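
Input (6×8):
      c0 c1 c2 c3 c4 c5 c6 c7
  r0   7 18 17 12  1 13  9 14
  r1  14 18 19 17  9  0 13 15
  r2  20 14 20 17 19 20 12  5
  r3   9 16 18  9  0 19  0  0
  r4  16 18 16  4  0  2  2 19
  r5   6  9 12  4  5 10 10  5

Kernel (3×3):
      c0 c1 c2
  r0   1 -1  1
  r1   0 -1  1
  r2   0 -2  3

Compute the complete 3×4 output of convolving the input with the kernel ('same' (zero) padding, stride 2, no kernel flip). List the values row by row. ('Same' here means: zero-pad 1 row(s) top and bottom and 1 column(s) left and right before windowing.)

Output[0,0]: The receptive field on the zero-padded input at this output position is [0 0 0 / 0 7 18 / 0 14 18]. Elementwise product with the kernel and sum: 0·1 + 0·-1 + 0·1 + 7·-1 + 18·1 + 14·-2 + 18·3.
Output[0,1]: The receptive field on the zero-padded input at this output position is [0 0 0 / 18 17 12 / 18 19 17]. Elementwise product with the kernel and sum: 0·1 + 0·-1 + 0·1 + 17·-1 + 12·1 + 19·-2 + 17·3.

37 8 -6 24
28 4 66 -5
24 -17 50 31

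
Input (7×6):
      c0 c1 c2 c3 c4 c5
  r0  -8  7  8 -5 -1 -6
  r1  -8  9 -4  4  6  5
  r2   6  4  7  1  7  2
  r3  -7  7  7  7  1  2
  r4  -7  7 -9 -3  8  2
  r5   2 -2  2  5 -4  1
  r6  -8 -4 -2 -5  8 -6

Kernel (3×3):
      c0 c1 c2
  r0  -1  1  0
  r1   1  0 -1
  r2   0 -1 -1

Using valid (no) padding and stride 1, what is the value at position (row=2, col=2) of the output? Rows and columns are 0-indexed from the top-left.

-5

The receptive field on the input at this output position is [7 1 7 / 7 7 1 / -9 -3 8]. Elementwise product with the kernel and sum: 7·-1 + 1·1 + 7·1 + 1·-1 + -3·-1 + 8·-1.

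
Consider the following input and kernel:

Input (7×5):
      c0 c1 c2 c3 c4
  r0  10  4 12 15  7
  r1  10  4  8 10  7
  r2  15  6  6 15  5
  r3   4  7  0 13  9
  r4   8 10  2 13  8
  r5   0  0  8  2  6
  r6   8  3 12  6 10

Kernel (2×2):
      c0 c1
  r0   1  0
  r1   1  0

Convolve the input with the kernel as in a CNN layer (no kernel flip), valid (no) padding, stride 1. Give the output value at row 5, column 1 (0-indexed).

The receptive field on the input at this output position is [0 8 / 3 12]. Elementwise product with the kernel and sum: 0·1 + 3·1.

3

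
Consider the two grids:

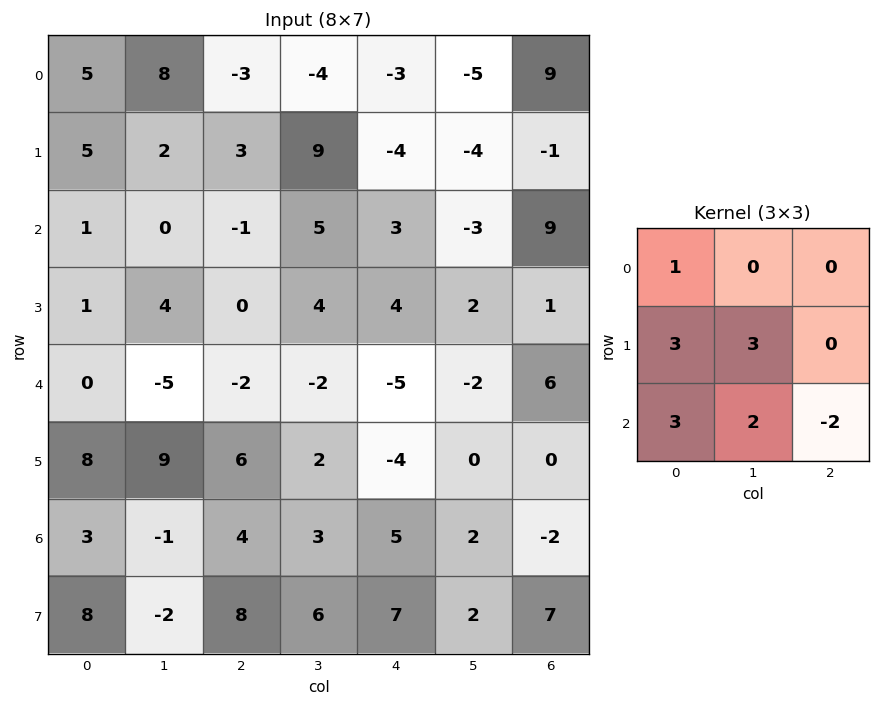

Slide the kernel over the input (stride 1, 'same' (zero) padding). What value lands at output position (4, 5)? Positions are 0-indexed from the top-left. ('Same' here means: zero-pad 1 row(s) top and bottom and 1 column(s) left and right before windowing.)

-29

The receptive field on the zero-padded input at this output position is [4 2 1 / -5 -2 6 / -4 0 0]. Elementwise product with the kernel and sum: 4·1 + -5·3 + -2·3 + -4·3 + 0·2 + 0·-2.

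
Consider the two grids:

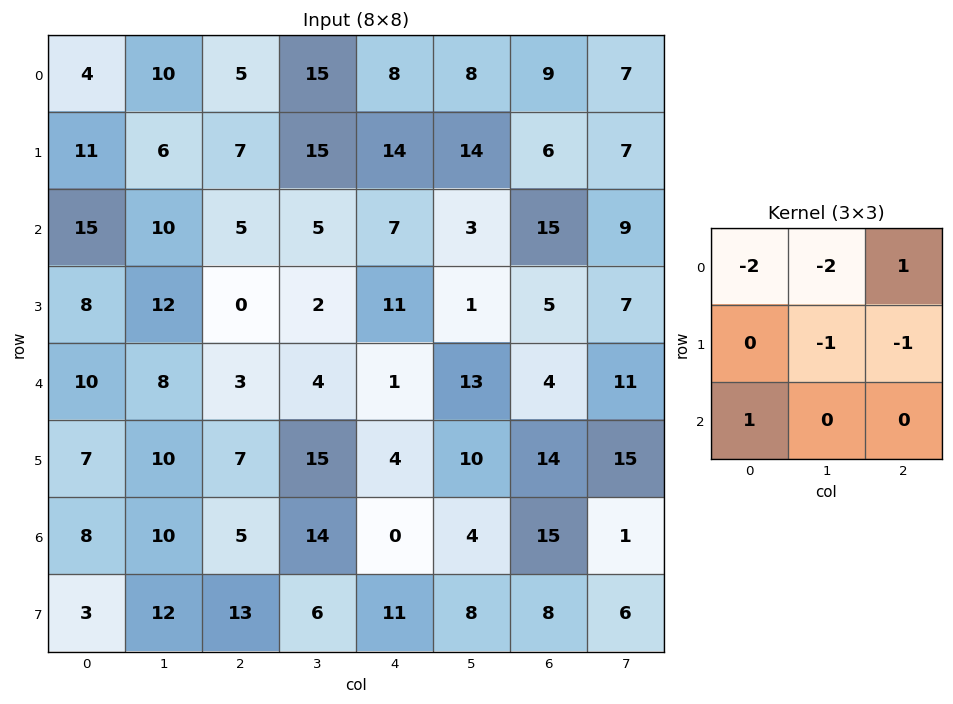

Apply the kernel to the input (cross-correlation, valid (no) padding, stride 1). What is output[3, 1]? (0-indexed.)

The receptive field on the input at this output position is [12 0 2 / 8 3 4 / 10 7 15]. Elementwise product with the kernel and sum: 12·-2 + 0·-2 + 2·1 + 3·-1 + 4·-1 + 10·1.

-19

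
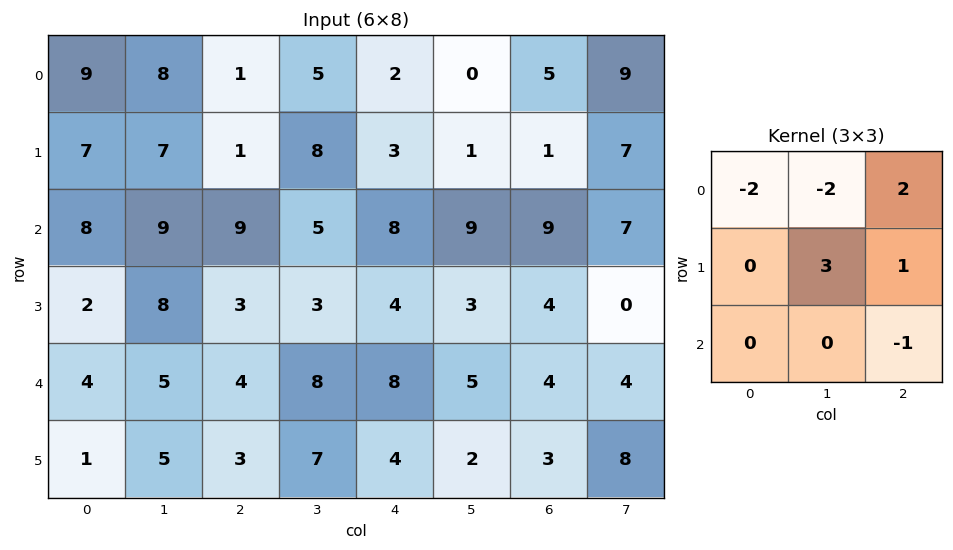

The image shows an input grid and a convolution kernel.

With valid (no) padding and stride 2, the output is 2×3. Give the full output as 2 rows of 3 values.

-19 11 1
7 -7 -7

Output[0,0]: The receptive field on the input at this output position is [9 8 1 / 7 7 1 / 8 9 9]. Elementwise product with the kernel and sum: 9·-2 + 8·-2 + 1·2 + 7·3 + 1·1 + 9·-1.
Output[0,1]: The receptive field on the input at this output position is [1 5 2 / 1 8 3 / 9 5 8]. Elementwise product with the kernel and sum: 1·-2 + 5·-2 + 2·2 + 8·3 + 3·1 + 8·-1.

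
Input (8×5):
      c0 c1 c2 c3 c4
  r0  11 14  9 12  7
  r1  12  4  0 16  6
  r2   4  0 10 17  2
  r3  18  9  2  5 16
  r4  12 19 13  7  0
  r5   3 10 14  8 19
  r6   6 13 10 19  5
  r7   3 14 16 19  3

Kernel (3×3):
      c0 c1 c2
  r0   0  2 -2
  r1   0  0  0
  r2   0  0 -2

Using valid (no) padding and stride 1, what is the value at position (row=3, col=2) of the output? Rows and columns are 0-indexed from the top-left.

-60

The receptive field on the input at this output position is [2 5 16 / 13 7 0 / 14 8 19]. Elementwise product with the kernel and sum: 5·2 + 16·-2 + 19·-2.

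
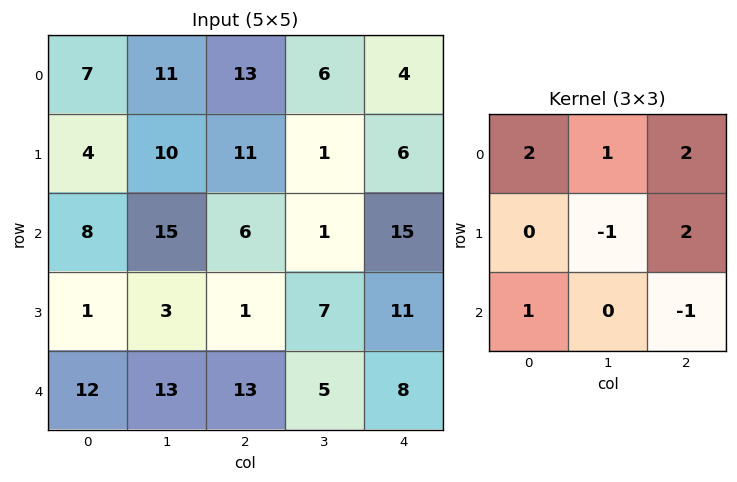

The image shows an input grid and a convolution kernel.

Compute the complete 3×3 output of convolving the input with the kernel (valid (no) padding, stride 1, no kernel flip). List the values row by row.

Output[0,0]: The receptive field on the input at this output position is [7 11 13 / 4 10 11 / 8 15 6]. Elementwise product with the kernel and sum: 7·2 + 11·1 + 13·2 + 10·-1 + 11·2 + 8·1 + 6·-1.

65 52 42
37 25 54
41 59 63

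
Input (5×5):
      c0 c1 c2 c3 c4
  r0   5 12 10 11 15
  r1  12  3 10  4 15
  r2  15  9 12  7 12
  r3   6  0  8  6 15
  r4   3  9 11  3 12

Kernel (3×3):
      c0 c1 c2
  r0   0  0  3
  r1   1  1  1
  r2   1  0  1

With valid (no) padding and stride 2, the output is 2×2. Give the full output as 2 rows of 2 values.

82 98
64 88

Output[0,0]: The receptive field on the input at this output position is [5 12 10 / 12 3 10 / 15 9 12]. Elementwise product with the kernel and sum: 10·3 + 12·1 + 3·1 + 10·1 + 15·1 + 12·1.
Output[0,1]: The receptive field on the input at this output position is [10 11 15 / 10 4 15 / 12 7 12]. Elementwise product with the kernel and sum: 15·3 + 10·1 + 4·1 + 15·1 + 12·1 + 12·1.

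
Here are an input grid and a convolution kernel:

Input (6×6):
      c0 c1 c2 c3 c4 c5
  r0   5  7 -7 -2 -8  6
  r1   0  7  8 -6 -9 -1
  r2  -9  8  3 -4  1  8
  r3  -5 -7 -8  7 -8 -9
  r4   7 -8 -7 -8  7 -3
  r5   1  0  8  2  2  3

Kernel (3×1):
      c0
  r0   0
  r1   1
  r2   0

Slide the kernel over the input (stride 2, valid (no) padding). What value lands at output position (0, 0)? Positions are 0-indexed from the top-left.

The receptive field on the input at this output position is [5 / 0 / -9]. Elementwise product with the kernel and sum: 0·1.

0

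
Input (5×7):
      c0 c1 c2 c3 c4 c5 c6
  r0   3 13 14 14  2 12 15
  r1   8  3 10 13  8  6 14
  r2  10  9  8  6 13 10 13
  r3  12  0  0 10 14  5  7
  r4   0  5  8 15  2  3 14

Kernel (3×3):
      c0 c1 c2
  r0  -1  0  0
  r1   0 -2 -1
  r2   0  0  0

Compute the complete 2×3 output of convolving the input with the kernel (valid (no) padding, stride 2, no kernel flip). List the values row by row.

Output[0,0]: The receptive field on the input at this output position is [3 13 14 / 8 3 10 / 10 9 8]. Elementwise product with the kernel and sum: 3·-1 + 3·-2 + 10·-1.
Output[0,1]: The receptive field on the input at this output position is [14 14 2 / 10 13 8 / 8 6 13]. Elementwise product with the kernel and sum: 14·-1 + 13·-2 + 8·-1.

-19 -48 -28
-10 -42 -30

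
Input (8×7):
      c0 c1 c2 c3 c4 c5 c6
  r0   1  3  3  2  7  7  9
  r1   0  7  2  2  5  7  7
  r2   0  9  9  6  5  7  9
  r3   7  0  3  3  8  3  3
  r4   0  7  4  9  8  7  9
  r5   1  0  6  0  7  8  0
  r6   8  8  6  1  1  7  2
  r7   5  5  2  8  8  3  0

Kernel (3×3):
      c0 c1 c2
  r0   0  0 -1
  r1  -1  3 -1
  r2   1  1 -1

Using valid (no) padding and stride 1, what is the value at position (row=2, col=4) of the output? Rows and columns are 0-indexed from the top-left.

The receptive field on the input at this output position is [5 7 9 / 8 3 3 / 8 7 9]. Elementwise product with the kernel and sum: 9·-1 + 8·-1 + 3·3 + 3·-1 + 8·1 + 7·1 + 9·-1.

-5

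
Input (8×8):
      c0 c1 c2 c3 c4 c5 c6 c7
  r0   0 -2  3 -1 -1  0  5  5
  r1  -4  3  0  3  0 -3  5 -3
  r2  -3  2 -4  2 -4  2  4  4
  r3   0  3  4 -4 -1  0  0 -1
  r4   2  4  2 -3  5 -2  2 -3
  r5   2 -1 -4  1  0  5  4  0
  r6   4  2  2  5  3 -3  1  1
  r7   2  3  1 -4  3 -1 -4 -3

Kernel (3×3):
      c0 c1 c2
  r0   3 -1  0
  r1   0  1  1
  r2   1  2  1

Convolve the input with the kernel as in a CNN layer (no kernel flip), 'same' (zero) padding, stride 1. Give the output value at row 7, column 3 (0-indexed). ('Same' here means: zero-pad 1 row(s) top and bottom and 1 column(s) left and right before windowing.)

The receptive field on the zero-padded input at this output position is [2 5 3 / 1 -4 3 / 0 0 0]. Elementwise product with the kernel and sum: 2·3 + 5·-1 + -4·1 + 3·1 + 0·1 + 0·2 + 0·1.

0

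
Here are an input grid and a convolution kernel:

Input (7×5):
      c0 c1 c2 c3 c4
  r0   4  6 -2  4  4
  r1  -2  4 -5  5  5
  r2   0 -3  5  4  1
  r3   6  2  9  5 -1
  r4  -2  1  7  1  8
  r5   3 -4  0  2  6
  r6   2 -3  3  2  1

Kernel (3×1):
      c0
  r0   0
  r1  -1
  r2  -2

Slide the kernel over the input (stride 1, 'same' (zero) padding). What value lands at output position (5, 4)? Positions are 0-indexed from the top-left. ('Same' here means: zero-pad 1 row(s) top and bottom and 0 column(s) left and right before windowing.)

-8

The receptive field on the zero-padded input at this output position is [8 / 6 / 1]. Elementwise product with the kernel and sum: 6·-1 + 1·-2.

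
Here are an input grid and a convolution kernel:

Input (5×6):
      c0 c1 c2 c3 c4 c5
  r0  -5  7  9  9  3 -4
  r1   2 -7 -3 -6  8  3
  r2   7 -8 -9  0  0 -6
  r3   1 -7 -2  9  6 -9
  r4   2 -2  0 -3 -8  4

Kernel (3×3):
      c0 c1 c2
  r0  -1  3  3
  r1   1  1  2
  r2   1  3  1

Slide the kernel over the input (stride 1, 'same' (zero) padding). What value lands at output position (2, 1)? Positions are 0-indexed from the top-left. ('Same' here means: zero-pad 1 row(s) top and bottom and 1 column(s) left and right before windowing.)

-73

The receptive field on the zero-padded input at this output position is [2 -7 -3 / 7 -8 -9 / 1 -7 -2]. Elementwise product with the kernel and sum: 2·-1 + -7·3 + -3·3 + 7·1 + -8·1 + -9·2 + 1·1 + -7·3 + -2·1.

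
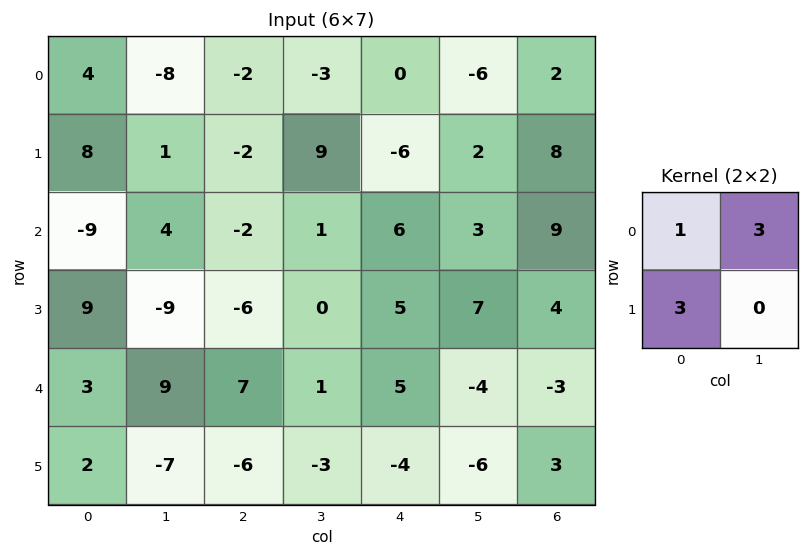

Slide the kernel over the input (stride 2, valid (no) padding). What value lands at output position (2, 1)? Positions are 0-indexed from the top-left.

-8

The receptive field on the input at this output position is [7 1 / -6 -3]. Elementwise product with the kernel and sum: 7·1 + 1·3 + -6·3.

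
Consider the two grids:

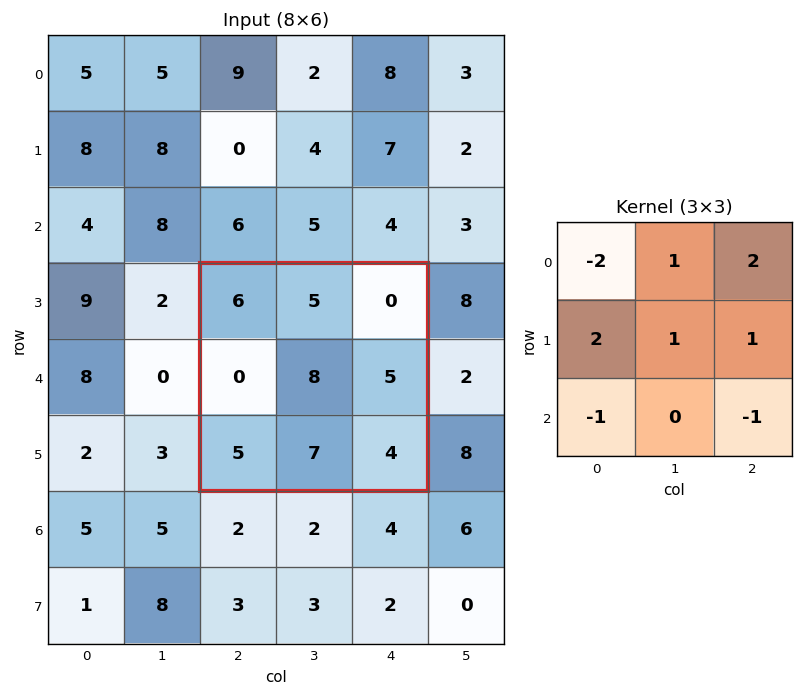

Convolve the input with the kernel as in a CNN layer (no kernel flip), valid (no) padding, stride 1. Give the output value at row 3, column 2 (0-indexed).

-3

The receptive field on the input at this output position is [6 5 0 / 0 8 5 / 5 7 4]. Elementwise product with the kernel and sum: 6·-2 + 5·1 + 0·2 + 0·2 + 8·1 + 5·1 + 5·-1 + 4·-1.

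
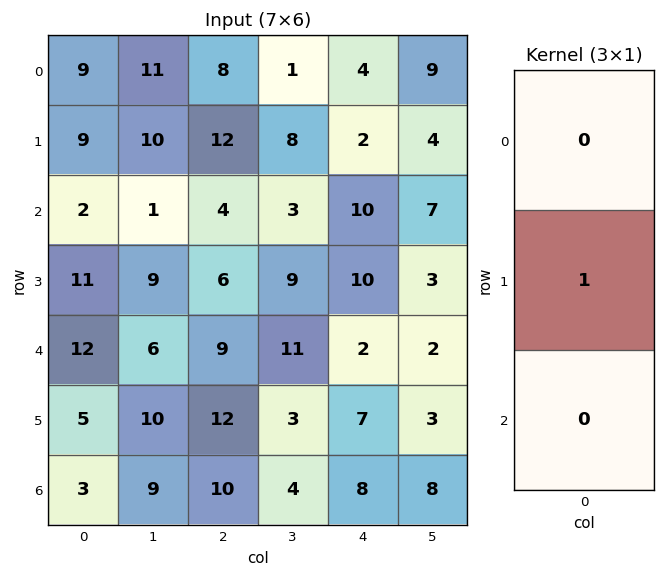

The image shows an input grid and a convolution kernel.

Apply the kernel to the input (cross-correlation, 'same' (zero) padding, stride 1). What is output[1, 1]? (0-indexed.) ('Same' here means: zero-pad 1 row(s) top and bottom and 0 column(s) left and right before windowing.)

10

The receptive field on the zero-padded input at this output position is [11 / 10 / 1]. Elementwise product with the kernel and sum: 10·1.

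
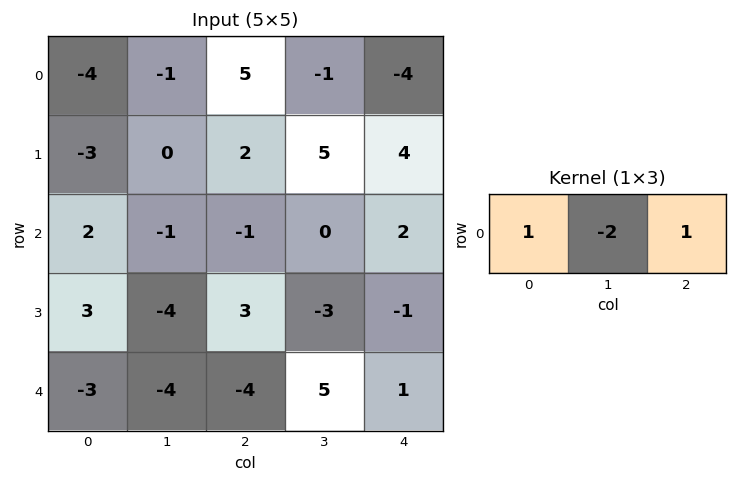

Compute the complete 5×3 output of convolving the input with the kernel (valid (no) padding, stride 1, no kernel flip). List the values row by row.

3 -12 3
-1 1 -4
3 1 1
14 -13 8
1 9 -13

Output[0,0]: The receptive field on the input at this output position is [-4 -1 5]. Elementwise product with the kernel and sum: -4·1 + -1·-2 + 5·1.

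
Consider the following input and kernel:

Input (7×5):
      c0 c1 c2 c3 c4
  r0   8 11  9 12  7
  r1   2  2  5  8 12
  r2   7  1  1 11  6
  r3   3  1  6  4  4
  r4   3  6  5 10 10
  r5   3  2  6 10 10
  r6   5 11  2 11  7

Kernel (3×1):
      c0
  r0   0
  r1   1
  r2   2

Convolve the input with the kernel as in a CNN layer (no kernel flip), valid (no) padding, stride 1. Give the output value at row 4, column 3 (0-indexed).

The receptive field on the input at this output position is [10 / 10 / 11]. Elementwise product with the kernel and sum: 10·1 + 11·2.

32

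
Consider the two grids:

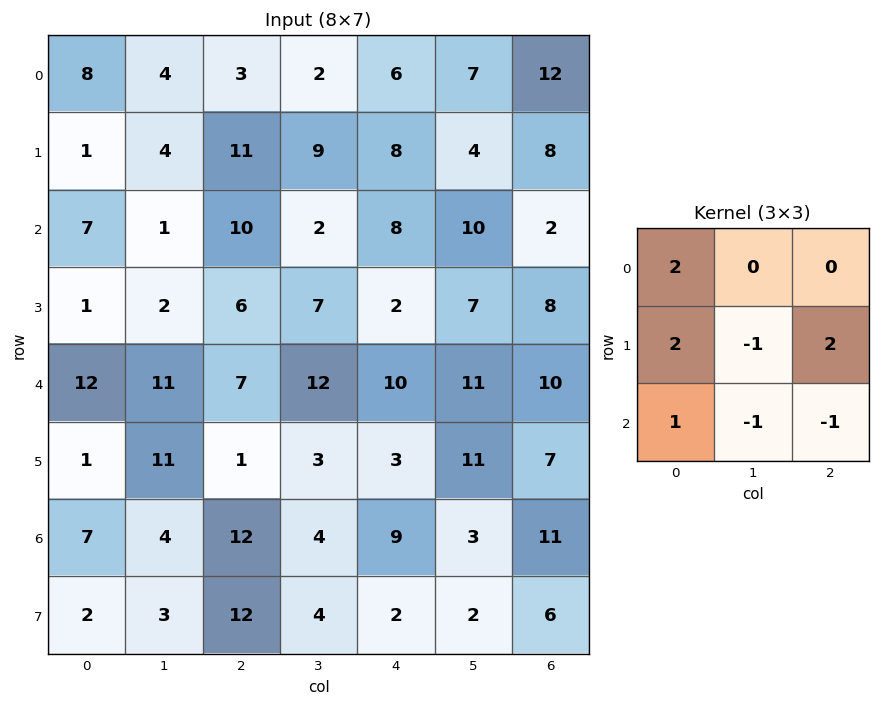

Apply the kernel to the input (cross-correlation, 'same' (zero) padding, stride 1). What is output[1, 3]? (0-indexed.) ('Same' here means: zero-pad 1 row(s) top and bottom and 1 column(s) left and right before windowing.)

35

The receptive field on the zero-padded input at this output position is [3 2 6 / 11 9 8 / 10 2 8]. Elementwise product with the kernel and sum: 3·2 + 11·2 + 9·-1 + 8·2 + 10·1 + 2·-1 + 8·-1.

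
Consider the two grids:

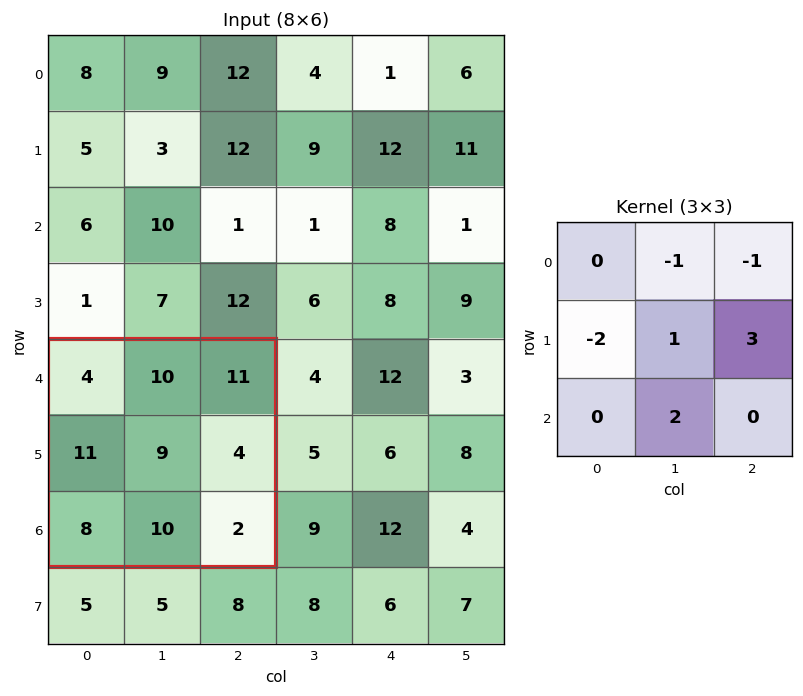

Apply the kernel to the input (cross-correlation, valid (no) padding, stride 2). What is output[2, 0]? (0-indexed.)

The receptive field on the input at this output position is [4 10 11 / 11 9 4 / 8 10 2]. Elementwise product with the kernel and sum: 10·-1 + 11·-1 + 11·-2 + 9·1 + 4·3 + 10·2.

-2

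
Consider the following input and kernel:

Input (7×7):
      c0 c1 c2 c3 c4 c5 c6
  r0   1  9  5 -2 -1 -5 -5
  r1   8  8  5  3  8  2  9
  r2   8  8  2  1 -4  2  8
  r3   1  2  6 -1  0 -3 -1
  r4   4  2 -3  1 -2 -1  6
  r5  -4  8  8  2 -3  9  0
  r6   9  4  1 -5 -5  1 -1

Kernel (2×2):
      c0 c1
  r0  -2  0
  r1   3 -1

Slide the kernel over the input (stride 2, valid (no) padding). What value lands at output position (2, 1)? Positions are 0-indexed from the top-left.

The receptive field on the input at this output position is [-3 1 / 8 2]. Elementwise product with the kernel and sum: -3·-2 + 8·3 + 2·-1.

28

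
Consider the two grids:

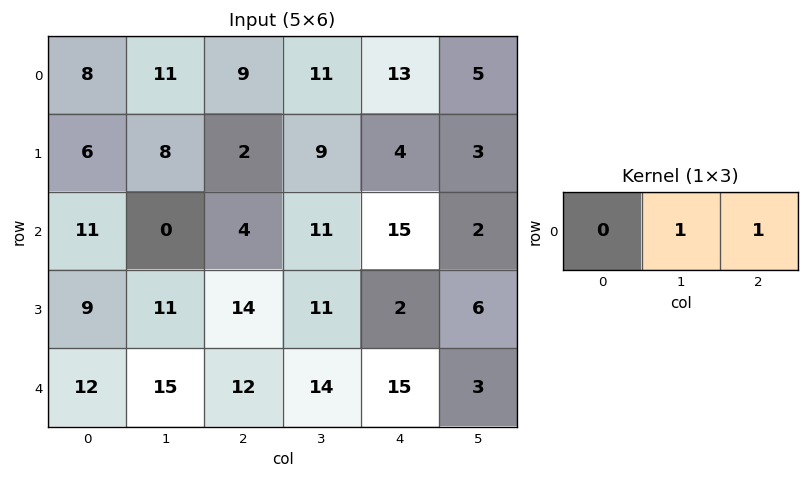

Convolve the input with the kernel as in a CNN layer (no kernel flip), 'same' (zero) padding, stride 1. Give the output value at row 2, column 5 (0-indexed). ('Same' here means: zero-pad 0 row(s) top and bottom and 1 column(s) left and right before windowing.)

The receptive field on the zero-padded input at this output position is [15 2 0]. Elementwise product with the kernel and sum: 2·1 + 0·1.

2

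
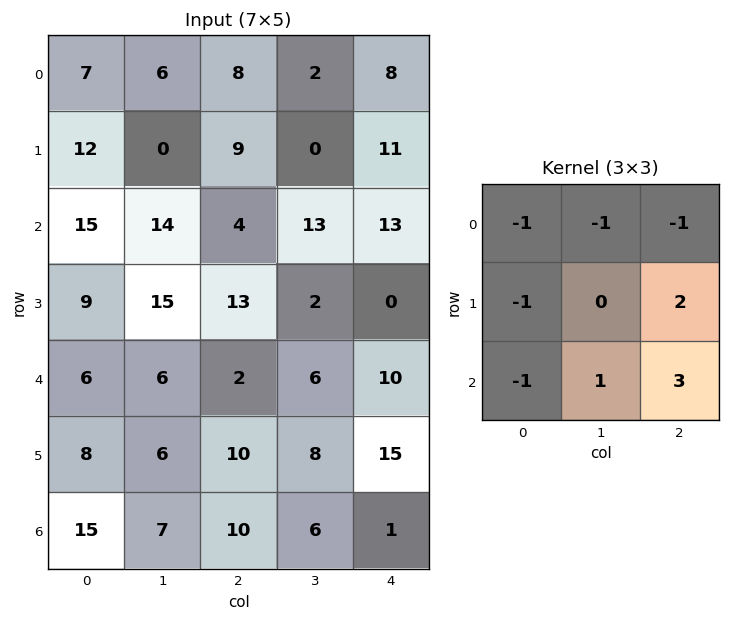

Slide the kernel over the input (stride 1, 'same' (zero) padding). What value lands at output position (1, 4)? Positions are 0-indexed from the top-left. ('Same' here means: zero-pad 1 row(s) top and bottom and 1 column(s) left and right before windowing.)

-10

The receptive field on the zero-padded input at this output position is [2 8 0 / 0 11 0 / 13 13 0]. Elementwise product with the kernel and sum: 2·-1 + 8·-1 + 0·-1 + 0·-1 + 0·2 + 13·-1 + 13·1 + 0·3.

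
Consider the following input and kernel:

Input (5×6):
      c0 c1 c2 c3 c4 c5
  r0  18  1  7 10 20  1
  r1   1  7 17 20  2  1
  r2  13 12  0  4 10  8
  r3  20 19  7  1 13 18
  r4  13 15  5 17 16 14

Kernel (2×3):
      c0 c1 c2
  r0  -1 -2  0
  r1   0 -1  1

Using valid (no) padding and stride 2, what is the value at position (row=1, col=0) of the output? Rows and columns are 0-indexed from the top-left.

The receptive field on the input at this output position is [13 12 0 / 20 19 7]. Elementwise product with the kernel and sum: 13·-1 + 12·-2 + 19·-1 + 7·1.

-49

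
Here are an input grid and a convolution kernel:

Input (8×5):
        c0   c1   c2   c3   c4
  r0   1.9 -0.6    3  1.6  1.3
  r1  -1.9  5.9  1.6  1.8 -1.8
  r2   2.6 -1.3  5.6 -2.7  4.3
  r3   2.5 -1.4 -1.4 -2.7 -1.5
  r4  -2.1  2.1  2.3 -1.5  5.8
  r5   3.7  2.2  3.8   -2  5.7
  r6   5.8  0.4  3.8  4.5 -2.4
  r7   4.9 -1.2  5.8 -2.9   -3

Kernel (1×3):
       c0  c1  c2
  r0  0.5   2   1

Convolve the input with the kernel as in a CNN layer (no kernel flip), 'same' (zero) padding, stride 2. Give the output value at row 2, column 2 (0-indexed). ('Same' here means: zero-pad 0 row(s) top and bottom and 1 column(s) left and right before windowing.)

10.85

The receptive field on the zero-padded input at this output position is [-1.5 5.8 0]. Elementwise product with the kernel and sum: -1.5·0.5 + 5.8·2 + 0·1.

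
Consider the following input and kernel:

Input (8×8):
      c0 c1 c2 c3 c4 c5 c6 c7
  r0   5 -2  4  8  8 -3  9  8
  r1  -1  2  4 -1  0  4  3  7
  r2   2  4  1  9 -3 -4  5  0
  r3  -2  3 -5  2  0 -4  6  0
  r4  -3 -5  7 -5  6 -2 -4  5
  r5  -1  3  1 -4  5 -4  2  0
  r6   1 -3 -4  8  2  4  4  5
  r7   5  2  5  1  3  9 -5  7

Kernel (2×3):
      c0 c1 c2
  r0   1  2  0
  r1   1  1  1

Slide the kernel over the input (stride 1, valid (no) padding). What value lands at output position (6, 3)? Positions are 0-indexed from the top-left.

The receptive field on the input at this output position is [8 2 4 / 1 3 9]. Elementwise product with the kernel and sum: 8·1 + 2·2 + 1·1 + 3·1 + 9·1.

25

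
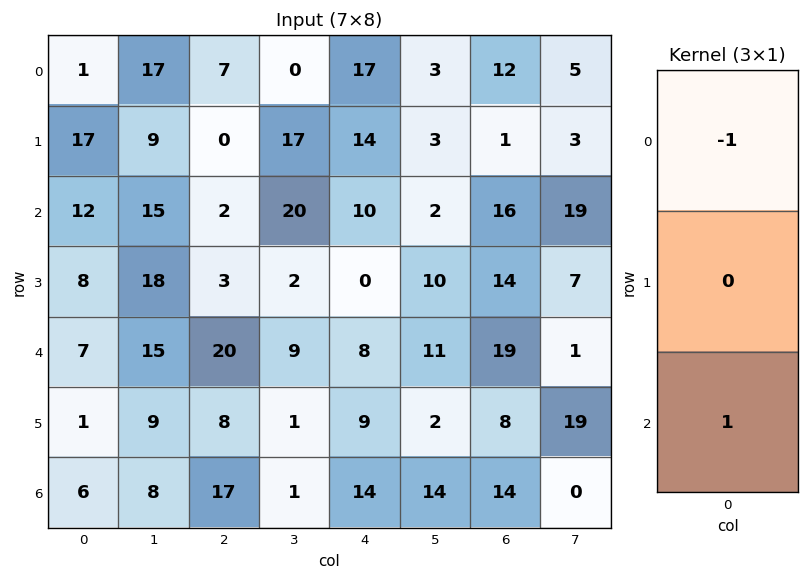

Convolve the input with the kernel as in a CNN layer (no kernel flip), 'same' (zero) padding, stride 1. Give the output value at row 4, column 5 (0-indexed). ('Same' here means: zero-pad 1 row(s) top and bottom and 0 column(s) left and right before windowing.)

-8

The receptive field on the zero-padded input at this output position is [10 / 11 / 2]. Elementwise product with the kernel and sum: 10·-1 + 2·1.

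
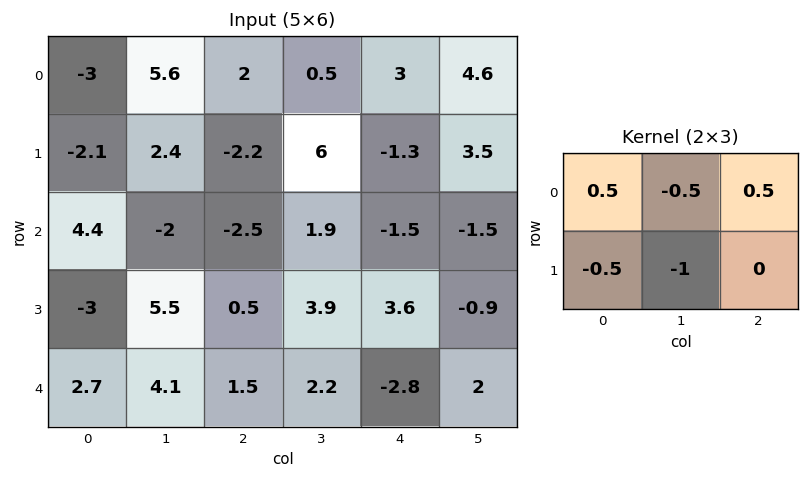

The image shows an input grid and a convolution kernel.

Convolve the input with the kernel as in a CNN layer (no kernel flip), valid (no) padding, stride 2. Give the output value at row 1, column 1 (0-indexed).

The receptive field on the input at this output position is [-2.5 1.9 -1.5 / 0.5 3.9 3.6]. Elementwise product with the kernel and sum: -2.5·0.5 + 1.9·-0.5 + -1.5·0.5 + 0.5·-0.5 + 3.9·-1.

-7.1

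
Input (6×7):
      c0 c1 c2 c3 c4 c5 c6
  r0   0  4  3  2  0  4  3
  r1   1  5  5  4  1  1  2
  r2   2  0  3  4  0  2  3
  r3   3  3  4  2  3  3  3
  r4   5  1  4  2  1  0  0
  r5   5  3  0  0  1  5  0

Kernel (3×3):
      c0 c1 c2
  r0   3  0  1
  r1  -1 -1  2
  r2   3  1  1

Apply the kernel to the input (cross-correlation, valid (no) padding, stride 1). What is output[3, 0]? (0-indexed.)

33

The receptive field on the input at this output position is [3 3 4 / 5 1 4 / 5 3 0]. Elementwise product with the kernel and sum: 3·3 + 4·1 + 5·-1 + 1·-1 + 4·2 + 5·3 + 3·1 + 0·1.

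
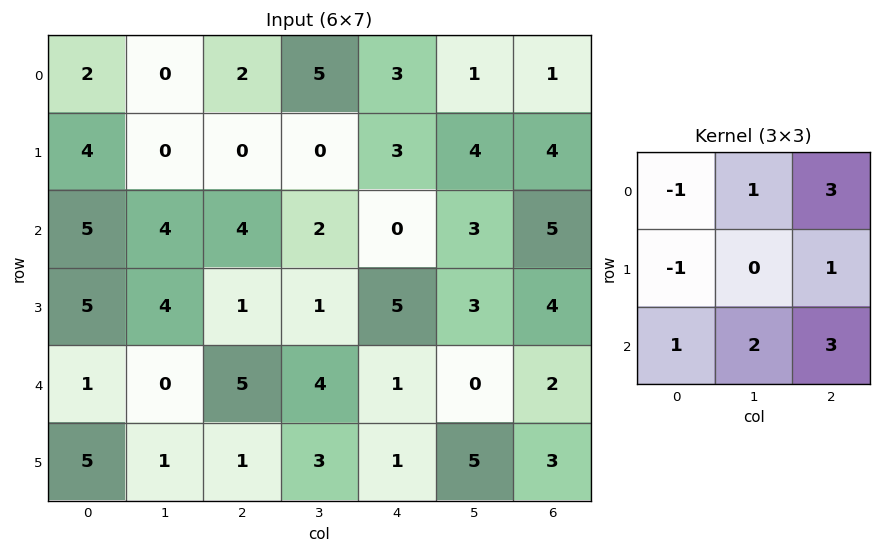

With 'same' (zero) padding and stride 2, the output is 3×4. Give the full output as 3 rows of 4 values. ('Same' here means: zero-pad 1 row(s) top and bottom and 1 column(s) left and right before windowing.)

Output[0,0]: The receptive field on the zero-padded input at this output position is [0 0 0 / 0 2 0 / 0 4 0]. Elementwise product with the kernel and sum: 0·-1 + 0·1 + 0·3 + 0·-1 + 0·1 + 0·1 + 4·2 + 0·3.

8 5 14 11
30 7 36 8
30 16 29 12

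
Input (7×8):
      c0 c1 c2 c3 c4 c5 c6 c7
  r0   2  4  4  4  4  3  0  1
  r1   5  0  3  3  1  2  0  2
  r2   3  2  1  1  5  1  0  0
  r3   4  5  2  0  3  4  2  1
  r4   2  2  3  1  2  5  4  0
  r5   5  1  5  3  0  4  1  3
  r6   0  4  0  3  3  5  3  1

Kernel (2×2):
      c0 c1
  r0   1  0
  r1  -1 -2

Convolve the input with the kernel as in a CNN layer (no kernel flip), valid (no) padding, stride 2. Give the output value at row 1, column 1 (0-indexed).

The receptive field on the input at this output position is [1 1 / 2 0]. Elementwise product with the kernel and sum: 1·1 + 2·-1 + 0·-2.

-1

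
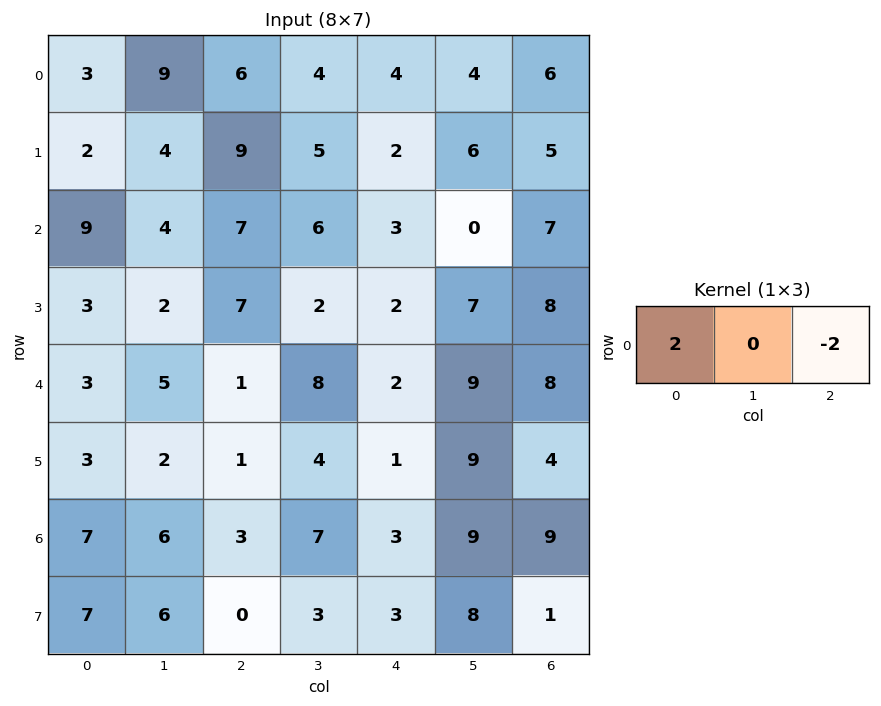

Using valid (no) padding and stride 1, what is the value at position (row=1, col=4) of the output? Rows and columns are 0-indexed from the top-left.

-6

The receptive field on the input at this output position is [2 6 5]. Elementwise product with the kernel and sum: 2·2 + 5·-2.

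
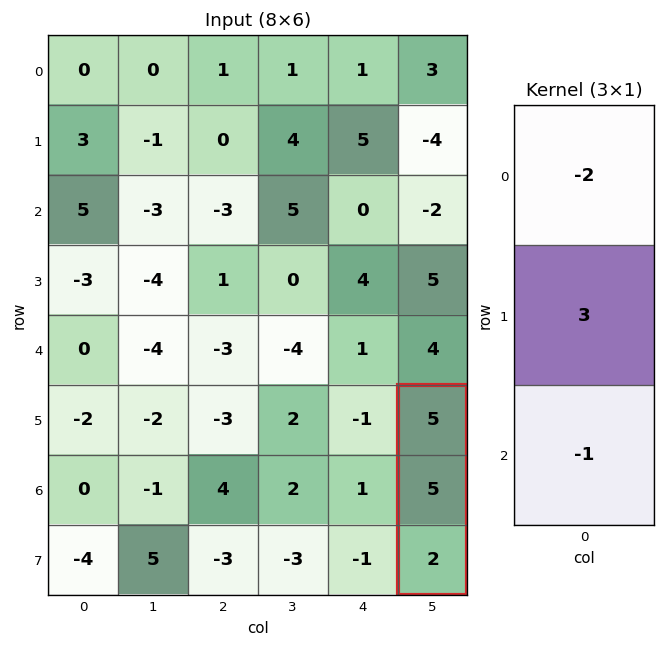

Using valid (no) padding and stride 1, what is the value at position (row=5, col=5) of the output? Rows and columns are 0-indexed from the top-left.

3

The receptive field on the input at this output position is [5 / 5 / 2]. Elementwise product with the kernel and sum: 5·-2 + 5·3 + 2·-1.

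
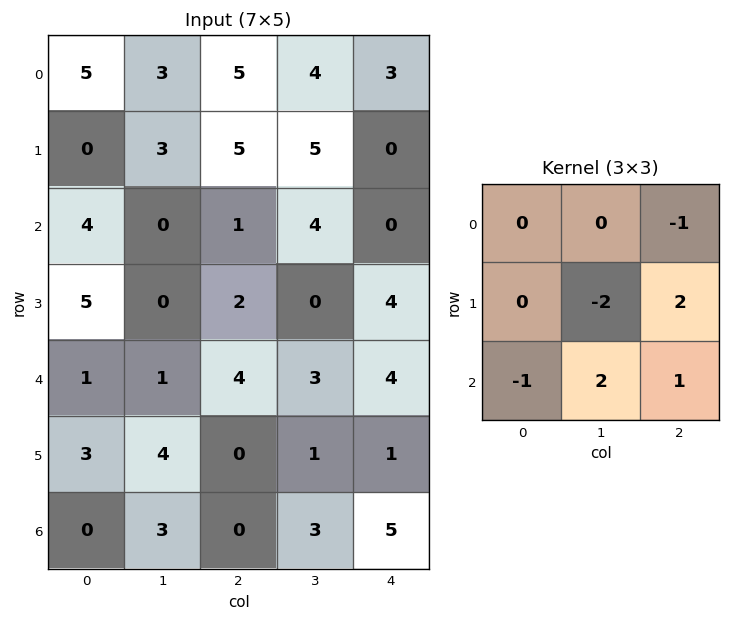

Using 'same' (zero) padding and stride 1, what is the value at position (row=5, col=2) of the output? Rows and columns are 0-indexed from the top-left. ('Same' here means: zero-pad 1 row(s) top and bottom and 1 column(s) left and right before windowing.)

-1

The receptive field on the zero-padded input at this output position is [1 4 3 / 4 0 1 / 3 0 3]. Elementwise product with the kernel and sum: 3·-1 + 0·-2 + 1·2 + 3·-1 + 0·2 + 3·1.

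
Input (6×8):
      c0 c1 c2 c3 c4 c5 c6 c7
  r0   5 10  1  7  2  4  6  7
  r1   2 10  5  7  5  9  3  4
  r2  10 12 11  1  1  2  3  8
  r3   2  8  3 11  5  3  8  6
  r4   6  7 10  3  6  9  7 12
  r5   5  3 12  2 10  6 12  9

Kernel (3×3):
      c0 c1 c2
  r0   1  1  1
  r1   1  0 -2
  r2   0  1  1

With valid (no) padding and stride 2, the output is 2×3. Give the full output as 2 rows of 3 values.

Output[0,0]: The receptive field on the input at this output position is [5 10 1 / 2 10 5 / 10 12 11]. Elementwise product with the kernel and sum: 5·1 + 10·1 + 1·1 + 2·1 + 5·-2 + 12·1 + 11·1.

31 7 16
46 15 11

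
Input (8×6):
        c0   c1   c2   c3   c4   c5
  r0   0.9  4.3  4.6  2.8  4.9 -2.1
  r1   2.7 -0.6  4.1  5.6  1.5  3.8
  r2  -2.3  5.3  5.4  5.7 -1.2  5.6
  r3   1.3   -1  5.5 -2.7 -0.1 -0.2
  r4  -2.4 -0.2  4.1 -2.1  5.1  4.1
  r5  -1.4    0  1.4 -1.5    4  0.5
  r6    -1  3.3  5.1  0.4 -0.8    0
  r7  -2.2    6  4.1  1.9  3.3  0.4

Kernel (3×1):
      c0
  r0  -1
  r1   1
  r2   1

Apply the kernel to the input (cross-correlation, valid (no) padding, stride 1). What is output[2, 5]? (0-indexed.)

The receptive field on the input at this output position is [5.6 / -0.2 / 4.1]. Elementwise product with the kernel and sum: 5.6·-1 + -0.2·1 + 4.1·1.

-1.7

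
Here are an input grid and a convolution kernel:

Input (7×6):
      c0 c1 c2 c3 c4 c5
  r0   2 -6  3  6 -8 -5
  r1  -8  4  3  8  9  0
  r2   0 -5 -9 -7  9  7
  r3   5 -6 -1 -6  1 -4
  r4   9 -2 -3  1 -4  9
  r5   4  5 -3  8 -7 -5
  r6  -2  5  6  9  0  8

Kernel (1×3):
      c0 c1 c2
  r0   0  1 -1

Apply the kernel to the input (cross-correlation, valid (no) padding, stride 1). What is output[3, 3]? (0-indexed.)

The receptive field on the input at this output position is [-6 1 -4]. Elementwise product with the kernel and sum: 1·1 + -4·-1.

5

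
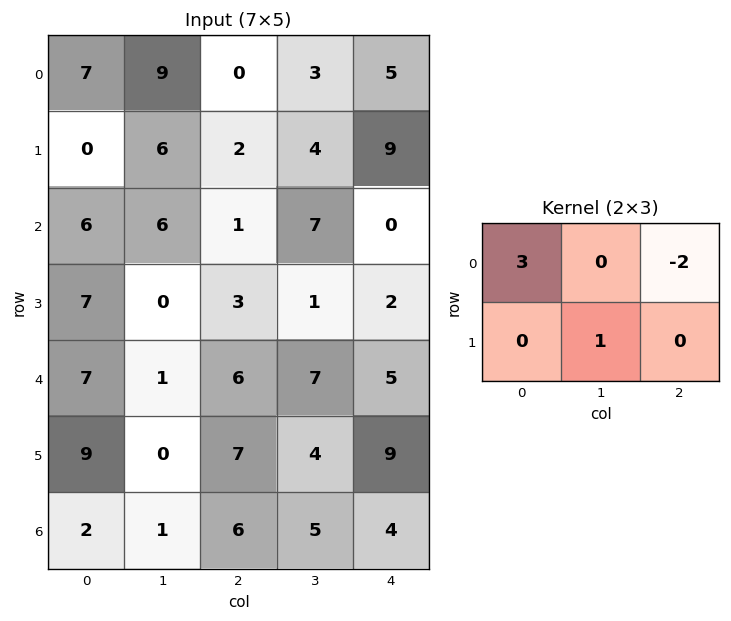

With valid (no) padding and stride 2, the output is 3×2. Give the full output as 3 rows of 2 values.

27 -6
16 4
9 12

Output[0,0]: The receptive field on the input at this output position is [7 9 0 / 0 6 2]. Elementwise product with the kernel and sum: 7·3 + 0·-2 + 6·1.
Output[0,1]: The receptive field on the input at this output position is [0 3 5 / 2 4 9]. Elementwise product with the kernel and sum: 0·3 + 5·-2 + 4·1.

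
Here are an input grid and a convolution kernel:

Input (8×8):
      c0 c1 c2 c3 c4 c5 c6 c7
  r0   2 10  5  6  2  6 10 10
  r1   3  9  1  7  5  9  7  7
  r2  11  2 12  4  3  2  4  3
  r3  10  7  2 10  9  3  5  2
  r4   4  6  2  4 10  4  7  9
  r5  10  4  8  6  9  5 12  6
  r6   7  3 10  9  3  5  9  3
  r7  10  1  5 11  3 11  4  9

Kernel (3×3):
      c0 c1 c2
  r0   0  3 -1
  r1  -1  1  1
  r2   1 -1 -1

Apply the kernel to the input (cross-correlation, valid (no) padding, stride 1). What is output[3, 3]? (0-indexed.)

The receptive field on the input at this output position is [10 9 3 / 4 10 4 / 6 9 5]. Elementwise product with the kernel and sum: 9·3 + 3·-1 + 4·-1 + 10·1 + 4·1 + 6·1 + 9·-1 + 5·-1.

26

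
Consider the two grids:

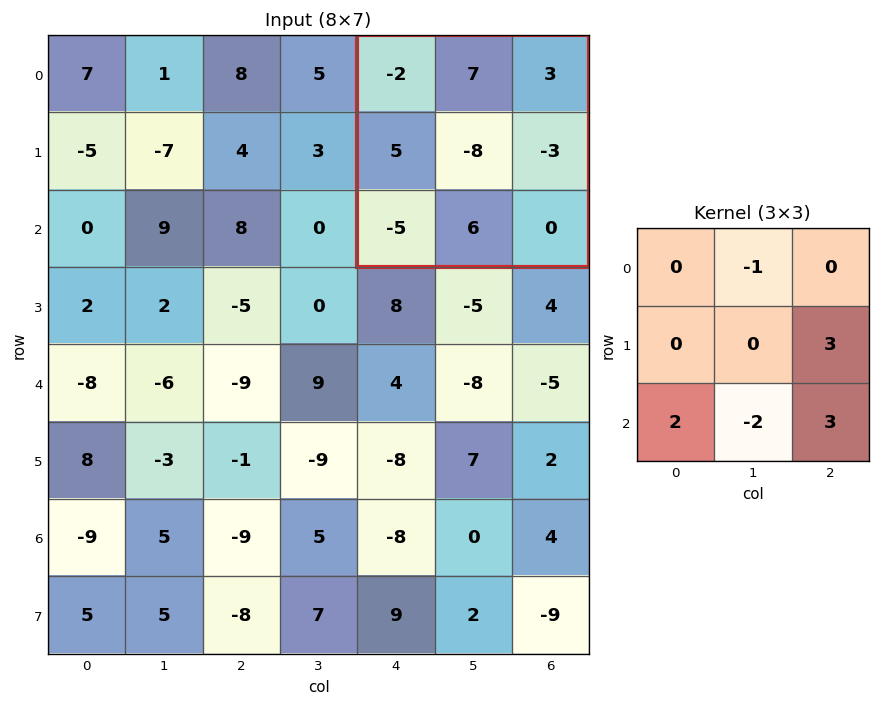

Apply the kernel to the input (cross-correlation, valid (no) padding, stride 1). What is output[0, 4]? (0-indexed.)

-38

The receptive field on the input at this output position is [-2 7 3 / 5 -8 -3 / -5 6 0]. Elementwise product with the kernel and sum: 7·-1 + -3·3 + -5·2 + 6·-2 + 0·3.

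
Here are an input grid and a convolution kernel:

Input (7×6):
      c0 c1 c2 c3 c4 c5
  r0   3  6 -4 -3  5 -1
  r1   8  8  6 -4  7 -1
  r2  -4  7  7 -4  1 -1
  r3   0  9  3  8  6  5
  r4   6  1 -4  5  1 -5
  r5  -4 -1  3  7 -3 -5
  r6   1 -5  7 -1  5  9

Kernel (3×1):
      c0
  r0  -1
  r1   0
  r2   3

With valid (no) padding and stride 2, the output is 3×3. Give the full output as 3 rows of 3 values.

Output[0,0]: The receptive field on the input at this output position is [3 / 8 / -4]. Elementwise product with the kernel and sum: 3·-1 + -4·3.
Output[0,1]: The receptive field on the input at this output position is [-4 / 6 / 7]. Elementwise product with the kernel and sum: -4·-1 + 7·3.

-15 25 -2
22 -19 2
-3 25 14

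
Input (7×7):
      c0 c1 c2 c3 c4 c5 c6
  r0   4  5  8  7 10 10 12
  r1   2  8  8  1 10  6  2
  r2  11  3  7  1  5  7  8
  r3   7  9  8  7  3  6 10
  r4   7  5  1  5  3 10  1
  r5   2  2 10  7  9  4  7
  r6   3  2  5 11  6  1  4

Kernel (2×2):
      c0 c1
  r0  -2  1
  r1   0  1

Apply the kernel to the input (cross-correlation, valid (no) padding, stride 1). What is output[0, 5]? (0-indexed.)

The receptive field on the input at this output position is [10 12 / 6 2]. Elementwise product with the kernel and sum: 10·-2 + 12·1 + 2·1.

-6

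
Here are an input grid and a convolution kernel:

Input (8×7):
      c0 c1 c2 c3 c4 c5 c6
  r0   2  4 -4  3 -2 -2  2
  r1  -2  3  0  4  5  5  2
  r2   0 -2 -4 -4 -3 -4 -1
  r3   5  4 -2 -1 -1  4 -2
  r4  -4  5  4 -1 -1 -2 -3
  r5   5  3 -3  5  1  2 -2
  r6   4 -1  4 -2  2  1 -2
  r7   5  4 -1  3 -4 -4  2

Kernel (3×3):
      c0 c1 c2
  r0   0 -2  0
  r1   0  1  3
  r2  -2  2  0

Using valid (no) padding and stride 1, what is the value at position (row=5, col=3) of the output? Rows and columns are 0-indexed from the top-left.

-11

The receptive field on the input at this output position is [5 1 2 / -2 2 1 / 3 -4 -4]. Elementwise product with the kernel and sum: 1·-2 + 2·1 + 1·3 + 3·-2 + -4·2.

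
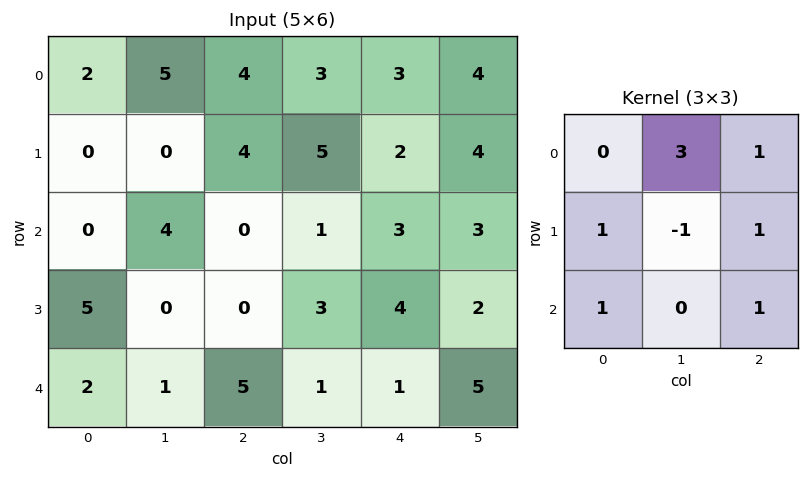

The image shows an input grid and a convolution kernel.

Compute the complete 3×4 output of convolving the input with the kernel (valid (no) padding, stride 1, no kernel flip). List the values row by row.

23 21 16 24
5 25 23 16
24 6 13 19

Output[0,0]: The receptive field on the input at this output position is [2 5 4 / 0 0 4 / 0 4 0]. Elementwise product with the kernel and sum: 5·3 + 4·1 + 0·1 + 0·-1 + 4·1 + 0·1 + 0·1.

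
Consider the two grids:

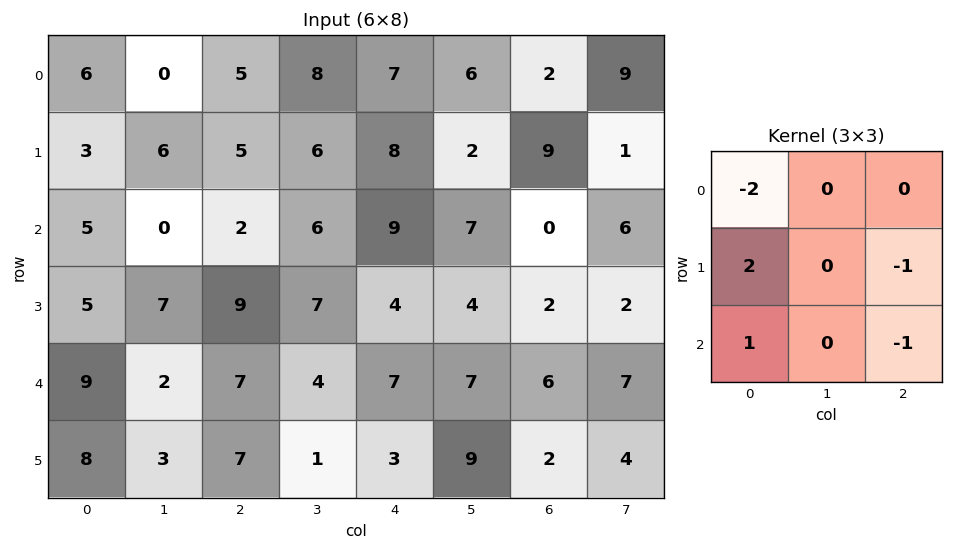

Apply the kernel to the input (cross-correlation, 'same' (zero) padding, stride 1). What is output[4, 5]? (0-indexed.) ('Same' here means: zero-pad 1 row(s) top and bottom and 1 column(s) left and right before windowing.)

The receptive field on the zero-padded input at this output position is [4 4 2 / 7 7 6 / 3 9 2]. Elementwise product with the kernel and sum: 4·-2 + 7·2 + 6·-1 + 3·1 + 2·-1.

1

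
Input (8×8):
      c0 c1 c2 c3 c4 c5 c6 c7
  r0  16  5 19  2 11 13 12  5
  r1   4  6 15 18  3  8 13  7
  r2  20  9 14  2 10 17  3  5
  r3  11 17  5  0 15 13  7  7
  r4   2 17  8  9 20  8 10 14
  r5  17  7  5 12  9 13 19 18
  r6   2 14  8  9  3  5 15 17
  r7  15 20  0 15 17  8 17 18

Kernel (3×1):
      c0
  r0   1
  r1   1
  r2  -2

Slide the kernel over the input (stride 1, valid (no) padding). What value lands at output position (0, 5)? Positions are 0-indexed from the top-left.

-13

The receptive field on the input at this output position is [13 / 8 / 17]. Elementwise product with the kernel and sum: 13·1 + 8·1 + 17·-2.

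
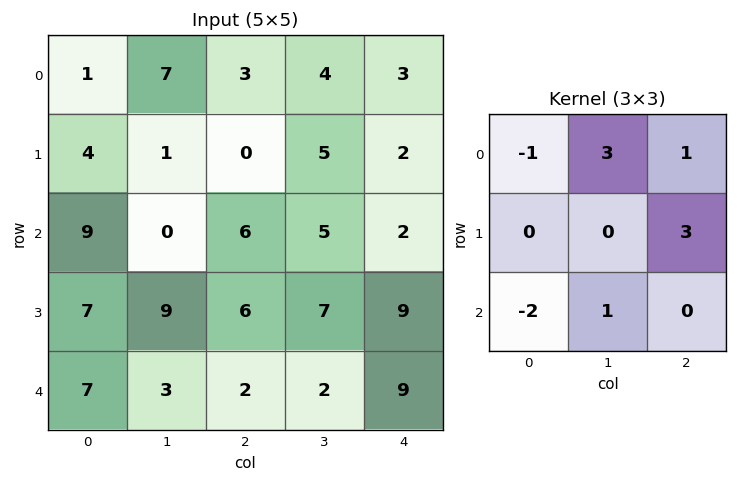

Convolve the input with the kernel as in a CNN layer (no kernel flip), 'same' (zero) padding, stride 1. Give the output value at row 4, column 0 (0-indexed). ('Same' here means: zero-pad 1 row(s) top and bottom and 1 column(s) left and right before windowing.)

39

The receptive field on the zero-padded input at this output position is [0 7 9 / 0 7 3 / 0 0 0]. Elementwise product with the kernel and sum: 0·-1 + 7·3 + 9·1 + 3·3 + 0·-2 + 0·1.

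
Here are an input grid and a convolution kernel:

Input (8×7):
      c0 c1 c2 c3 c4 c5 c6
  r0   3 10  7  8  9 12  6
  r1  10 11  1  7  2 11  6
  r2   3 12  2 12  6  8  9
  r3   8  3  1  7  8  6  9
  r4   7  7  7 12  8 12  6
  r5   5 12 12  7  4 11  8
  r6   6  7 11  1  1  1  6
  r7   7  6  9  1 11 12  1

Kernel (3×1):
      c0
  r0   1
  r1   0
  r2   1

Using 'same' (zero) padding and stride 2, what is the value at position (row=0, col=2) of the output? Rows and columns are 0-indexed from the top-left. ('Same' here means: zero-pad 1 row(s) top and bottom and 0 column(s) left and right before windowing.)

2

The receptive field on the zero-padded input at this output position is [0 / 9 / 2]. Elementwise product with the kernel and sum: 0·1 + 2·1.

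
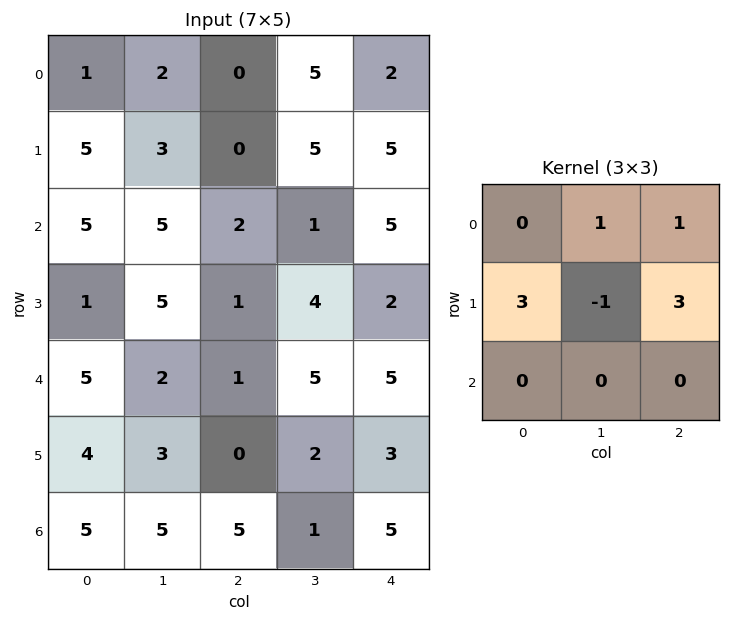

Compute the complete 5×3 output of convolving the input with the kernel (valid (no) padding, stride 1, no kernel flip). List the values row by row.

14 29 17
19 21 30
8 29 11
22 25 19
12 21 17

Output[0,0]: The receptive field on the input at this output position is [1 2 0 / 5 3 0 / 5 5 2]. Elementwise product with the kernel and sum: 2·1 + 0·1 + 5·3 + 3·-1 + 0·3.
Output[0,1]: The receptive field on the input at this output position is [2 0 5 / 3 0 5 / 5 2 1]. Elementwise product with the kernel and sum: 0·1 + 5·1 + 3·3 + 0·-1 + 5·3.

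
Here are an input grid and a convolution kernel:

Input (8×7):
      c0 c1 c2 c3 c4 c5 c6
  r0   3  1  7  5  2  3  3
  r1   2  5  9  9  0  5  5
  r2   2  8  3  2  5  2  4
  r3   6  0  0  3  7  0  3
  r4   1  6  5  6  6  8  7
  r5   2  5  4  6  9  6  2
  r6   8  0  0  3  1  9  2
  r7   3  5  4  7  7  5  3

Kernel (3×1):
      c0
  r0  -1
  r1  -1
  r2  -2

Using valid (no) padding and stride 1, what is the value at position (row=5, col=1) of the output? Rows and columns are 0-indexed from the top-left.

The receptive field on the input at this output position is [5 / 0 / 5]. Elementwise product with the kernel and sum: 5·-1 + 0·-1 + 5·-2.

-15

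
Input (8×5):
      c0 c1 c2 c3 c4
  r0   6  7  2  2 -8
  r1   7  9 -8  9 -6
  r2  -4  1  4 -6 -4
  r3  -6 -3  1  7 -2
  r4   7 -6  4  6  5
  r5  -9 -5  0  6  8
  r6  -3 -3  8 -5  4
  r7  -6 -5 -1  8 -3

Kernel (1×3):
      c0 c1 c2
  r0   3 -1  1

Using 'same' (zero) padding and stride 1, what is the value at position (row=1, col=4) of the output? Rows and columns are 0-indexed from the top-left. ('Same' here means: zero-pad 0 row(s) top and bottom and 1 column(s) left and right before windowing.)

The receptive field on the zero-padded input at this output position is [9 -6 0]. Elementwise product with the kernel and sum: 9·3 + -6·-1 + 0·1.

33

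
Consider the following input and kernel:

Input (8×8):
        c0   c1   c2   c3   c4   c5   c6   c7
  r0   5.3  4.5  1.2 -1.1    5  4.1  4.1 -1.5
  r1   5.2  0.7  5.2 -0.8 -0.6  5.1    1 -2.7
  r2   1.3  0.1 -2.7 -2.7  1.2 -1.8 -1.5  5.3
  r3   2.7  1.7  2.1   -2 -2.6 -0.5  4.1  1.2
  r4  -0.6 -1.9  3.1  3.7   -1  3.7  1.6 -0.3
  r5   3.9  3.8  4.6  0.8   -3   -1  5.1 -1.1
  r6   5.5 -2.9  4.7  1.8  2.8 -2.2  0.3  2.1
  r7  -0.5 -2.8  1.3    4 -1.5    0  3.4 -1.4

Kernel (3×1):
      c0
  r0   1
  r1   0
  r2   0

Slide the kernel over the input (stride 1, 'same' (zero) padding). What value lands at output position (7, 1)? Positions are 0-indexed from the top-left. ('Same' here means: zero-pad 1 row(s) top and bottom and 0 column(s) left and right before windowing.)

The receptive field on the zero-padded input at this output position is [-2.9 / -2.8 / 0]. Elementwise product with the kernel and sum: -2.9·1.

-2.9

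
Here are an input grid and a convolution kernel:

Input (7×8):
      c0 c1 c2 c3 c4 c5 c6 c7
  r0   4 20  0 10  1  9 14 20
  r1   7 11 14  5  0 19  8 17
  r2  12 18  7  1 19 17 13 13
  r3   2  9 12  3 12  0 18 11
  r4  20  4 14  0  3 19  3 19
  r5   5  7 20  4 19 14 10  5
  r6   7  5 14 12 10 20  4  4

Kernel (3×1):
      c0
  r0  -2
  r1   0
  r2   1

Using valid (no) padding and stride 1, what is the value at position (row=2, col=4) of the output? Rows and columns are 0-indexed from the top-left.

-35

The receptive field on the input at this output position is [19 / 12 / 3]. Elementwise product with the kernel and sum: 19·-2 + 3·1.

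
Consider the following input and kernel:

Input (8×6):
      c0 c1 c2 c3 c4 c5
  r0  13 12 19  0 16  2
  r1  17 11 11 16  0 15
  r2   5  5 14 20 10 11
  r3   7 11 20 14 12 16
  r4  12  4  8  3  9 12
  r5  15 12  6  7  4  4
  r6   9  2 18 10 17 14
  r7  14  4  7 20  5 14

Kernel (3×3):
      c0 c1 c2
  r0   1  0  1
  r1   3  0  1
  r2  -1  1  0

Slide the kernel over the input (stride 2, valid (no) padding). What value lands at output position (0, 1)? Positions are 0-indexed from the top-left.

74

The receptive field on the input at this output position is [19 0 16 / 11 16 0 / 14 20 10]. Elementwise product with the kernel and sum: 19·1 + 16·1 + 11·3 + 0·1 + 14·-1 + 20·1.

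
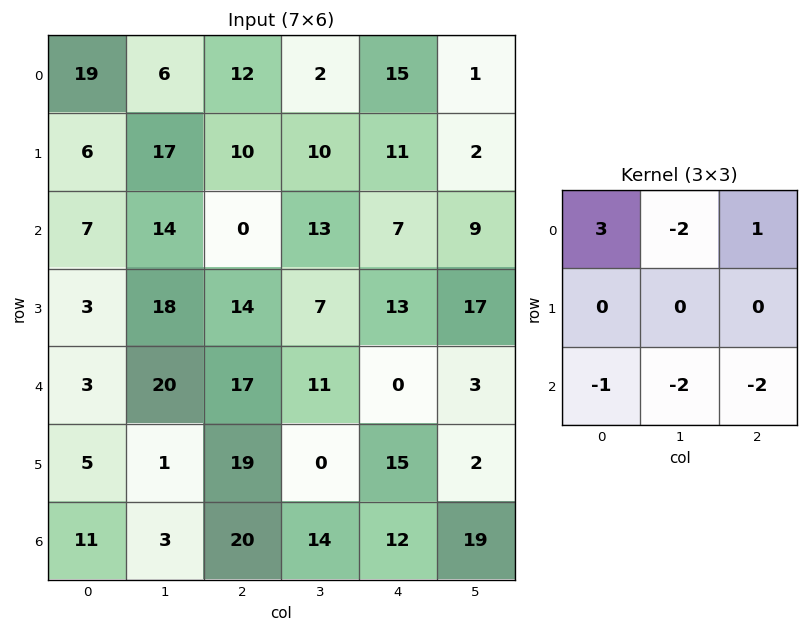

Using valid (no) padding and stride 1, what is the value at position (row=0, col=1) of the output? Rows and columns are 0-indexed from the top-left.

The receptive field on the input at this output position is [6 12 2 / 17 10 10 / 14 0 13]. Elementwise product with the kernel and sum: 6·3 + 12·-2 + 2·1 + 14·-1 + 0·-2 + 13·-2.

-44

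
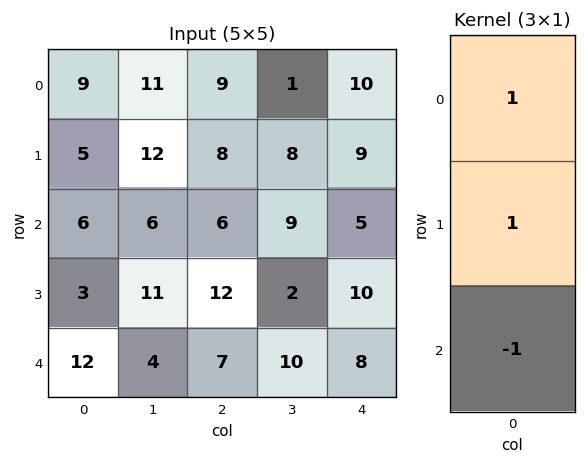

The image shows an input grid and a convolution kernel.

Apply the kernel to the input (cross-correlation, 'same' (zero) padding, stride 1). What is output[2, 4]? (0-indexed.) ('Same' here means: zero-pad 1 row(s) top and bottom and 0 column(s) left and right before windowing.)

The receptive field on the zero-padded input at this output position is [9 / 5 / 10]. Elementwise product with the kernel and sum: 9·1 + 5·1 + 10·-1.

4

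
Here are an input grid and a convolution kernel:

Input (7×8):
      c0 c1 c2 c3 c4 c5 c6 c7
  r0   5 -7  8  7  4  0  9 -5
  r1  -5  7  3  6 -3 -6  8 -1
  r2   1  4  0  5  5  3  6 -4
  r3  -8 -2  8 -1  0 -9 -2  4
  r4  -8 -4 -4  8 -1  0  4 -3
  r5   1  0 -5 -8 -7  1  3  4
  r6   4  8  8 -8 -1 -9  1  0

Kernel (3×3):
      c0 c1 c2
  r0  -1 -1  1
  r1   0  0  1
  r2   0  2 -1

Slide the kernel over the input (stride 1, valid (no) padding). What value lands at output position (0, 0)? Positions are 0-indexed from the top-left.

21

The receptive field on the input at this output position is [5 -7 8 / -5 7 3 / 1 4 0]. Elementwise product with the kernel and sum: 5·-1 + -7·-1 + 8·1 + 3·1 + 4·2 + 0·-1.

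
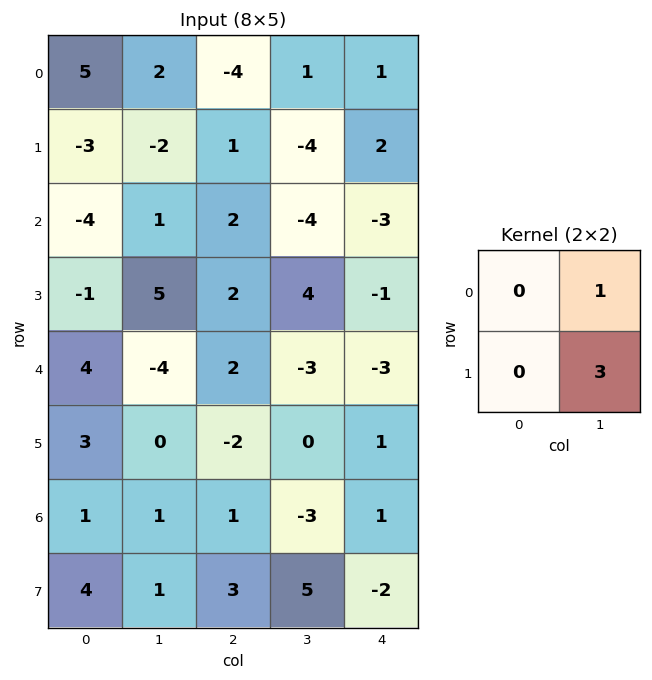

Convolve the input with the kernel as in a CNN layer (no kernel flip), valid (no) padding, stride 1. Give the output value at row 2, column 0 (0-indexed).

16

The receptive field on the input at this output position is [-4 1 / -1 5]. Elementwise product with the kernel and sum: 1·1 + 5·3.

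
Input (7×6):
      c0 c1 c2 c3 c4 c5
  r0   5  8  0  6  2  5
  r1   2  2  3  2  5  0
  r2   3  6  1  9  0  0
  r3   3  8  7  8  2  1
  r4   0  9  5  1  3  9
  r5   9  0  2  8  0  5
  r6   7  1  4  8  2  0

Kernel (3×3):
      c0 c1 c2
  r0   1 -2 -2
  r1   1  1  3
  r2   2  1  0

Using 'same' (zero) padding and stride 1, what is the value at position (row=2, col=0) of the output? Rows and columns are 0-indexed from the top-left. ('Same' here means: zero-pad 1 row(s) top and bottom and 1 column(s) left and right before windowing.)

16

The receptive field on the zero-padded input at this output position is [0 2 2 / 0 3 6 / 0 3 8]. Elementwise product with the kernel and sum: 0·1 + 2·-2 + 2·-2 + 0·1 + 3·1 + 6·3 + 0·2 + 3·1.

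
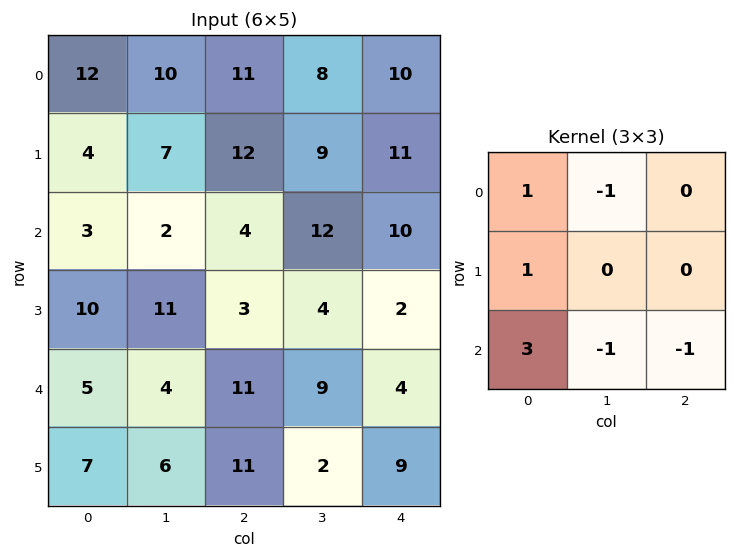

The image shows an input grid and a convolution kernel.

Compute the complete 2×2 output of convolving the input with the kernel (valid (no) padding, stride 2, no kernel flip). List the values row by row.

Output[0,0]: The receptive field on the input at this output position is [12 10 11 / 4 7 12 / 3 2 4]. Elementwise product with the kernel and sum: 12·1 + 10·-1 + 4·1 + 3·3 + 2·-1 + 4·-1.
Output[0,1]: The receptive field on the input at this output position is [11 8 10 / 12 9 11 / 4 12 10]. Elementwise product with the kernel and sum: 11·1 + 8·-1 + 12·1 + 4·3 + 12·-1 + 10·-1.

9 5
11 15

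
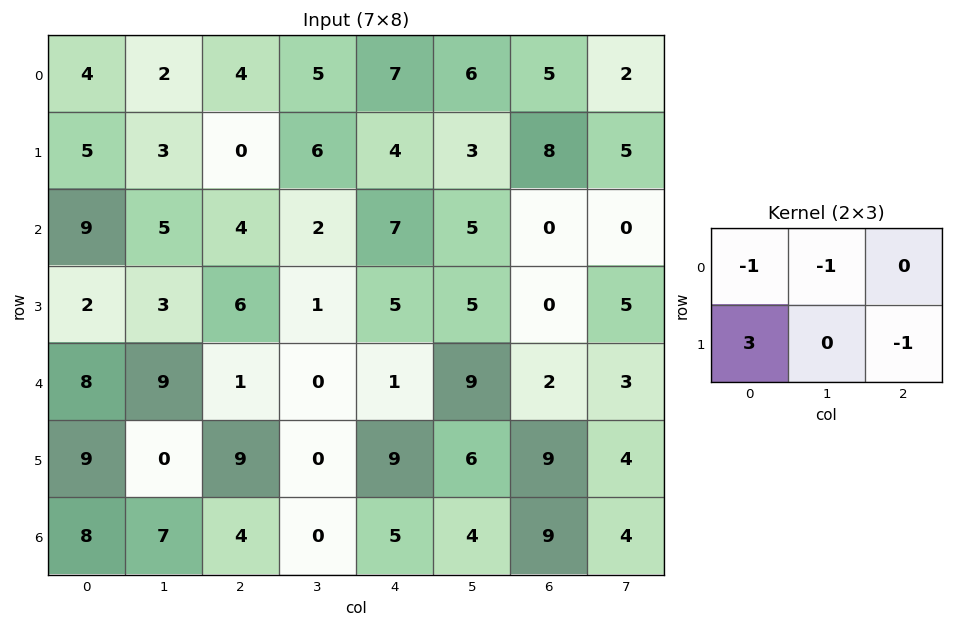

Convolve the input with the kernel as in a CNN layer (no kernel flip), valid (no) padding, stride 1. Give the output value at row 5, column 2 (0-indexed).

-2

The receptive field on the input at this output position is [9 0 9 / 4 0 5]. Elementwise product with the kernel and sum: 9·-1 + 0·-1 + 4·3 + 5·-1.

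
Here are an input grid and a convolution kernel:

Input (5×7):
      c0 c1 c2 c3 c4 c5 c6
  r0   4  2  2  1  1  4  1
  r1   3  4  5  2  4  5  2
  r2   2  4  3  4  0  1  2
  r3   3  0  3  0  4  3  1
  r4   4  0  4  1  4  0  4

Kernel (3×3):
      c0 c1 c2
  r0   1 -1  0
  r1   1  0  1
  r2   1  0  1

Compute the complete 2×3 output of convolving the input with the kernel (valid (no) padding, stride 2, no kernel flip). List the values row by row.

Output[0,0]: The receptive field on the input at this output position is [4 2 2 / 3 4 5 / 2 4 3]. Elementwise product with the kernel and sum: 4·1 + 2·-1 + 3·1 + 5·1 + 2·1 + 3·1.
Output[0,1]: The receptive field on the input at this output position is [2 1 1 / 5 2 4 / 3 4 0]. Elementwise product with the kernel and sum: 2·1 + 1·-1 + 5·1 + 4·1 + 3·1 + 0·1.

15 13 5
12 14 12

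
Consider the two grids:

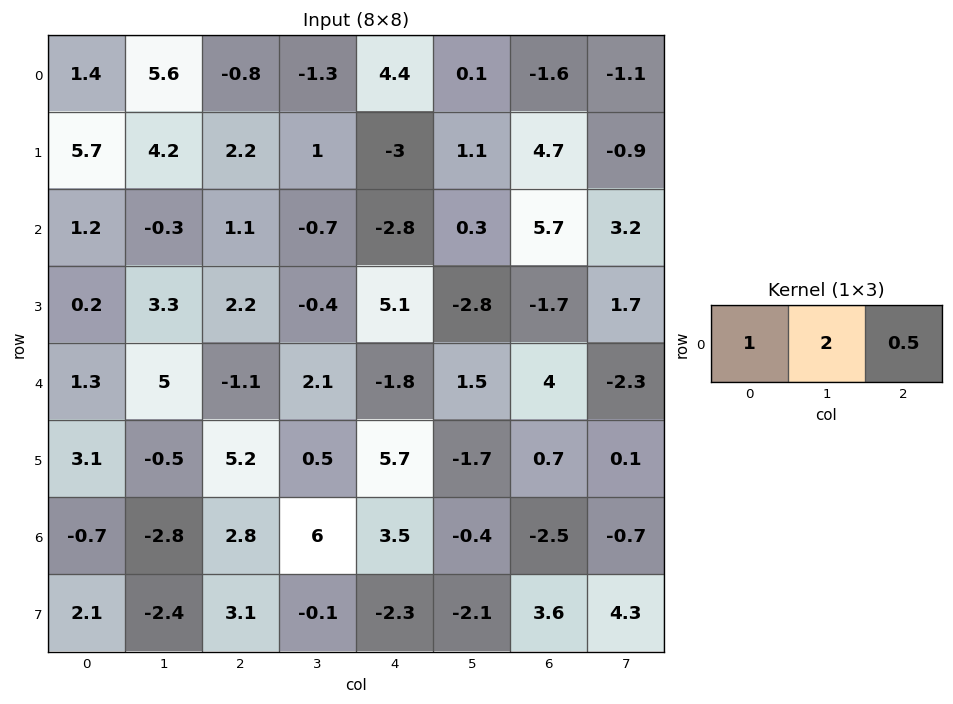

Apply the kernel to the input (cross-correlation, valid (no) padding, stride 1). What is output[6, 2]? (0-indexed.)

The receptive field on the input at this output position is [2.8 6 3.5]. Elementwise product with the kernel and sum: 2.8·1 + 6·2 + 3.5·0.5.

16.55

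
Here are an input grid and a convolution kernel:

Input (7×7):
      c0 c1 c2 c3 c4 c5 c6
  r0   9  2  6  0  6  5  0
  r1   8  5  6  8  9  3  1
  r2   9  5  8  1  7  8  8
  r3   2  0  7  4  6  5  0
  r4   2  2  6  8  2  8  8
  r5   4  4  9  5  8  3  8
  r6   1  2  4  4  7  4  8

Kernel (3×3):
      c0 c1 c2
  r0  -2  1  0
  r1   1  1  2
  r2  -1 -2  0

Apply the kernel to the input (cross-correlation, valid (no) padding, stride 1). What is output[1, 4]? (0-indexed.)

0

The receptive field on the input at this output position is [9 3 1 / 7 8 8 / 6 5 0]. Elementwise product with the kernel and sum: 9·-2 + 3·1 + 7·1 + 8·1 + 8·2 + 6·-1 + 5·-2.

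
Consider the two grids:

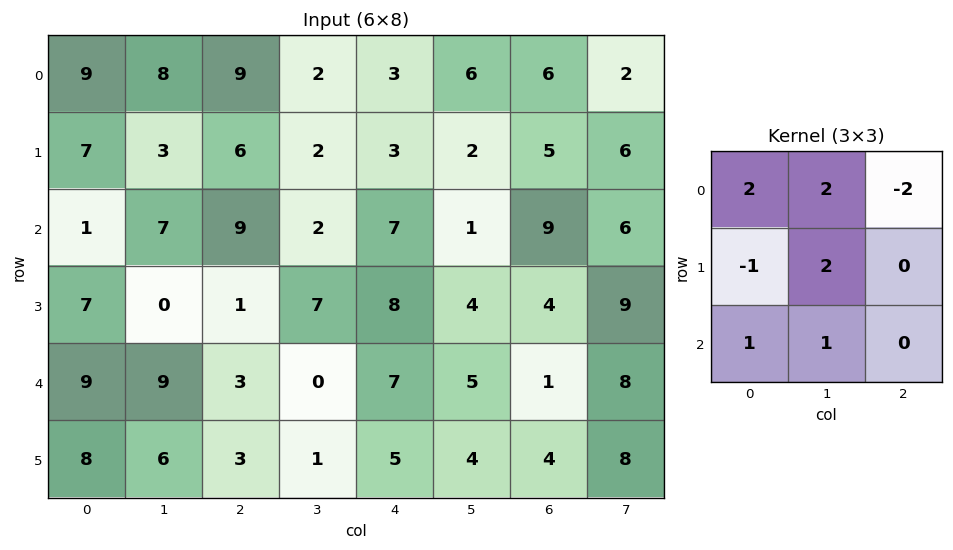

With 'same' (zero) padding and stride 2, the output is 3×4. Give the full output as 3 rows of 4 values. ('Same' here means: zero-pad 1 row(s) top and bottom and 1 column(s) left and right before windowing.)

25 19 9 13
17 26 33 27
40 -6 42 3

Output[0,0]: The receptive field on the zero-padded input at this output position is [0 0 0 / 0 9 8 / 0 7 3]. Elementwise product with the kernel and sum: 0·2 + 0·2 + 0·-2 + 0·-1 + 9·2 + 0·1 + 7·1.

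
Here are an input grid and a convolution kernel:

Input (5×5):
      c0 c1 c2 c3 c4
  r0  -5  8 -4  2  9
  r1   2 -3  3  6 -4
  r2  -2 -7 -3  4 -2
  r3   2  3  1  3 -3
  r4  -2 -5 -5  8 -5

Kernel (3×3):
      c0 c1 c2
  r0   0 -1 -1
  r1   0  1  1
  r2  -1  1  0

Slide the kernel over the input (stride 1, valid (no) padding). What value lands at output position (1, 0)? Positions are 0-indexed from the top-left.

The receptive field on the input at this output position is [2 -3 3 / -2 -7 -3 / 2 3 1]. Elementwise product with the kernel and sum: -3·-1 + 3·-1 + -7·1 + -3·1 + 2·-1 + 3·1.

-9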